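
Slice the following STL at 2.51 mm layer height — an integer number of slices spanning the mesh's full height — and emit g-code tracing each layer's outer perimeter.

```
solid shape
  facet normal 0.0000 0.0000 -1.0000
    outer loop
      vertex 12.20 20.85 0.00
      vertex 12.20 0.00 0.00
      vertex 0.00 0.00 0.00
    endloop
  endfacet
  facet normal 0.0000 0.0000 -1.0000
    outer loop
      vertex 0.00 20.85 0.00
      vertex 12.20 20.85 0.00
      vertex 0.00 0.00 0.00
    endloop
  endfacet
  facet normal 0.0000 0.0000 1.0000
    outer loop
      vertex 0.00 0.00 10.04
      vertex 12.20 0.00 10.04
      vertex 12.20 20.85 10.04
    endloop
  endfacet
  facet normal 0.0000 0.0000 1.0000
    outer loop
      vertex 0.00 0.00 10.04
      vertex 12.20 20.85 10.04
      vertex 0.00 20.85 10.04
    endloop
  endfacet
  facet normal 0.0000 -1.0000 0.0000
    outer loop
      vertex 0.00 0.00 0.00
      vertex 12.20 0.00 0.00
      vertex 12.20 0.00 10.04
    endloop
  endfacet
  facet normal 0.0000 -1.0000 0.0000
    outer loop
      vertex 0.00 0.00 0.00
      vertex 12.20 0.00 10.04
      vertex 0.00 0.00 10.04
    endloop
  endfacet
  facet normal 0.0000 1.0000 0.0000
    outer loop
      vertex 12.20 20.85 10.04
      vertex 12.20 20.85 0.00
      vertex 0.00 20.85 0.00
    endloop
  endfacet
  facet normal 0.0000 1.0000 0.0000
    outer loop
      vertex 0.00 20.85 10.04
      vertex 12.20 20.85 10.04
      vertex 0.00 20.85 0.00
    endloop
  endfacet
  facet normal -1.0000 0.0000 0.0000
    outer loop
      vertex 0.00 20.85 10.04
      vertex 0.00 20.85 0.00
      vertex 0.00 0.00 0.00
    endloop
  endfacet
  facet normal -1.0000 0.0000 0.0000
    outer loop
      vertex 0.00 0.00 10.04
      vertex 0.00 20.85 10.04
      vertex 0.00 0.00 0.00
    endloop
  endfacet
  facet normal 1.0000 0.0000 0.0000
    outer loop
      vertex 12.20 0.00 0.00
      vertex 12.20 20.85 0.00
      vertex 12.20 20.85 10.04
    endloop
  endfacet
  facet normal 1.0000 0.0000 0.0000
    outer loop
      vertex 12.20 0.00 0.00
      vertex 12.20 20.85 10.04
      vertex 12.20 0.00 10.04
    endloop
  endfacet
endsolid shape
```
; perimeter-only toolpath
G21 ; units = mm
G90 ; absolute positioning
G28 ; home
; layer 1
G0 Z2.51
G0 X0.00 Y0.00
G1 X12.20 Y0.00
G1 X12.20 Y20.85
G1 X0.00 Y20.85
G1 X0.00 Y0.00
; layer 2
G0 Z5.02
G0 X0.00 Y0.00
G1 X12.20 Y0.00
G1 X12.20 Y20.85
G1 X0.00 Y20.85
G1 X0.00 Y0.00
; layer 3
G0 Z7.53
G0 X0.00 Y0.00
G1 X12.20 Y0.00
G1 X12.20 Y20.85
G1 X0.00 Y20.85
G1 X0.00 Y0.00
; layer 4
G0 Z10.04
G0 X0.00 Y0.00
G1 X12.20 Y0.00
G1 X12.20 Y20.85
G1 X0.00 Y20.85
G1 X0.00 Y0.00
M2 ; end

The solid is a rectangular box, roughly 12.2 × 20.9 mm footprint and 10 mm tall. Slicing at Δz = 2.51 mm — 4 equal slices spanning the solid's height, so layer i sits at z = i·h/4 — gives 4 non-empty perimeters. Each is a 4-segment closed polygon; G0 lifts to the layer z and rapids to the start vertex, then G1 traces the edges.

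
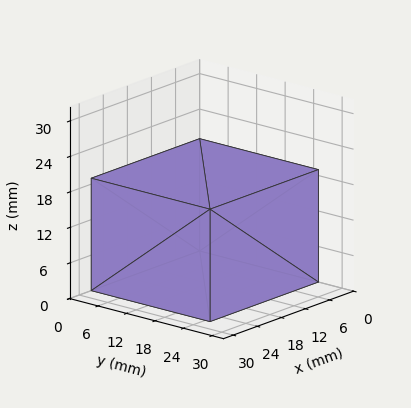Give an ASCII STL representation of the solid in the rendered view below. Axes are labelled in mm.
Reading the render: the shape is a rectangular box, roughly 27 × 25 mm footprint and 19 mm tall (dimensions read to the nearest mm from the axis ticks). For the STL, each face is triangulated and given an outward normal.

solid part
  facet normal 0.0000 0.0000 -1.0000
    outer loop
      vertex 27.000 25.000 0.000
      vertex 27.000 0.000 0.000
      vertex 0.000 0.000 0.000
    endloop
  endfacet
  facet normal 0.0000 0.0000 -1.0000
    outer loop
      vertex 0.000 25.000 0.000
      vertex 27.000 25.000 0.000
      vertex 0.000 0.000 0.000
    endloop
  endfacet
  facet normal 0.0000 0.0000 1.0000
    outer loop
      vertex 0.000 0.000 19.000
      vertex 27.000 0.000 19.000
      vertex 27.000 25.000 19.000
    endloop
  endfacet
  facet normal 0.0000 0.0000 1.0000
    outer loop
      vertex 0.000 0.000 19.000
      vertex 27.000 25.000 19.000
      vertex 0.000 25.000 19.000
    endloop
  endfacet
  facet normal 0.0000 -1.0000 0.0000
    outer loop
      vertex 0.000 0.000 0.000
      vertex 27.000 0.000 0.000
      vertex 27.000 0.000 19.000
    endloop
  endfacet
  facet normal 0.0000 -1.0000 0.0000
    outer loop
      vertex 0.000 0.000 0.000
      vertex 27.000 0.000 19.000
      vertex 0.000 0.000 19.000
    endloop
  endfacet
  facet normal 0.0000 1.0000 0.0000
    outer loop
      vertex 27.000 25.000 19.000
      vertex 27.000 25.000 0.000
      vertex 0.000 25.000 0.000
    endloop
  endfacet
  facet normal 0.0000 1.0000 0.0000
    outer loop
      vertex 0.000 25.000 19.000
      vertex 27.000 25.000 19.000
      vertex 0.000 25.000 0.000
    endloop
  endfacet
  facet normal -1.0000 0.0000 0.0000
    outer loop
      vertex 0.000 25.000 19.000
      vertex 0.000 25.000 0.000
      vertex 0.000 0.000 0.000
    endloop
  endfacet
  facet normal -1.0000 0.0000 0.0000
    outer loop
      vertex 0.000 0.000 19.000
      vertex 0.000 25.000 19.000
      vertex 0.000 0.000 0.000
    endloop
  endfacet
  facet normal 1.0000 0.0000 0.0000
    outer loop
      vertex 27.000 0.000 0.000
      vertex 27.000 25.000 0.000
      vertex 27.000 25.000 19.000
    endloop
  endfacet
  facet normal 1.0000 0.0000 0.0000
    outer loop
      vertex 27.000 0.000 0.000
      vertex 27.000 25.000 19.000
      vertex 27.000 0.000 19.000
    endloop
  endfacet
endsolid part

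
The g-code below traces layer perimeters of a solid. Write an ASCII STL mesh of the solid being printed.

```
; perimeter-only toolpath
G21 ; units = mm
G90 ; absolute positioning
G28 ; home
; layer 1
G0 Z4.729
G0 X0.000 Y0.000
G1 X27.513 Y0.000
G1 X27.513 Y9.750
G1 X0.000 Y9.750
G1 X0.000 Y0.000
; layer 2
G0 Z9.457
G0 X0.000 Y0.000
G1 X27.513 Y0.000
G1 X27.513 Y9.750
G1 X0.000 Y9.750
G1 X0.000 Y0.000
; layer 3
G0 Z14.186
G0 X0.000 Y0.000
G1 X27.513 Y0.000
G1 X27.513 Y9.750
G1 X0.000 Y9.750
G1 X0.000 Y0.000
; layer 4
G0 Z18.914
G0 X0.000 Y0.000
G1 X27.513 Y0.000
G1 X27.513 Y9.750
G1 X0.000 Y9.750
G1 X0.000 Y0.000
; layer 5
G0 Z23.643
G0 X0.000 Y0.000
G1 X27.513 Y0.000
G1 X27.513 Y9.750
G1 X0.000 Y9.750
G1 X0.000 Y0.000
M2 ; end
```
solid part
  facet normal 0.0000 0.0000 -1.0000
    outer loop
      vertex 27.513 9.750 0.000
      vertex 27.513 0.000 0.000
      vertex 0.000 0.000 0.000
    endloop
  endfacet
  facet normal 0.0000 0.0000 -1.0000
    outer loop
      vertex 0.000 9.750 0.000
      vertex 27.513 9.750 0.000
      vertex 0.000 0.000 0.000
    endloop
  endfacet
  facet normal 0.0000 0.0000 1.0000
    outer loop
      vertex 0.000 0.000 23.643
      vertex 27.513 0.000 23.643
      vertex 27.513 9.750 23.643
    endloop
  endfacet
  facet normal 0.0000 0.0000 1.0000
    outer loop
      vertex 0.000 0.000 23.643
      vertex 27.513 9.750 23.643
      vertex 0.000 9.750 23.643
    endloop
  endfacet
  facet normal 0.0000 -1.0000 0.0000
    outer loop
      vertex 0.000 0.000 0.000
      vertex 27.513 0.000 0.000
      vertex 27.513 0.000 23.643
    endloop
  endfacet
  facet normal 0.0000 -1.0000 0.0000
    outer loop
      vertex 0.000 0.000 0.000
      vertex 27.513 0.000 23.643
      vertex 0.000 0.000 23.643
    endloop
  endfacet
  facet normal 0.0000 1.0000 0.0000
    outer loop
      vertex 27.513 9.750 23.643
      vertex 27.513 9.750 0.000
      vertex 0.000 9.750 0.000
    endloop
  endfacet
  facet normal 0.0000 1.0000 0.0000
    outer loop
      vertex 0.000 9.750 23.643
      vertex 27.513 9.750 23.643
      vertex 0.000 9.750 0.000
    endloop
  endfacet
  facet normal -1.0000 0.0000 0.0000
    outer loop
      vertex 0.000 9.750 23.643
      vertex 0.000 9.750 0.000
      vertex 0.000 0.000 0.000
    endloop
  endfacet
  facet normal -1.0000 0.0000 0.0000
    outer loop
      vertex 0.000 0.000 23.643
      vertex 0.000 9.750 23.643
      vertex 0.000 0.000 0.000
    endloop
  endfacet
  facet normal 1.0000 0.0000 0.0000
    outer loop
      vertex 27.513 0.000 0.000
      vertex 27.513 9.750 0.000
      vertex 27.513 9.750 23.643
    endloop
  endfacet
  facet normal 1.0000 0.0000 0.0000
    outer loop
      vertex 27.513 0.000 0.000
      vertex 27.513 9.750 23.643
      vertex 27.513 0.000 23.643
    endloop
  endfacet
endsolid part

The G0 Z moves step by Δz≈4.729 mm. Every layer's G1 loop is the same polygon, so the solid is a straight extrusion of it from z=0 to z≈23.6. Closing with flat bottom and top caps and triangulating gives 12 facets — a rectangular box, roughly 27.5 × 9.75 mm footprint and 23.6 mm tall.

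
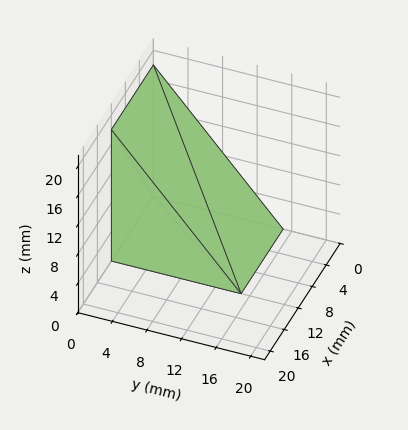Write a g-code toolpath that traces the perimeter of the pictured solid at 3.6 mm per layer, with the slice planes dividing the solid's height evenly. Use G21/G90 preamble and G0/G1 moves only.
Reading the render: the shape is a wedge (ramp): 12 × 15 mm base, rising to 18 mm along the y=0 edge and sloping linearly to z=0 at y=15 (dimensions read to the nearest mm from the axis ticks). For the g-code, the solid's height is divided into equal slices at the stated Δz and each level perimeter traced with G1 moves after a G0 lift.

; perimeter-only toolpath
G21 ; units = mm
G90 ; absolute positioning
G28 ; home
; layer 1
G0 Z3.6
G0 X0.0 Y0.0
G1 X12.0 Y0.0
G1 X12.0 Y12.0
G1 X0.0 Y12.0
G1 X0.0 Y0.0
; layer 2
G0 Z7.2
G0 X0.0 Y0.0
G1 X12.0 Y0.0
G1 X12.0 Y9.0
G1 X0.0 Y9.0
G1 X0.0 Y0.0
; layer 3
G0 Z10.8
G0 X0.0 Y0.0
G1 X12.0 Y0.0
G1 X12.0 Y6.0
G1 X0.0 Y6.0
G1 X0.0 Y0.0
; layer 4
G0 Z14.4
G0 X0.0 Y0.0
G1 X12.0 Y0.0
G1 X12.0 Y3.0
G1 X0.0 Y3.0
G1 X0.0 Y0.0
M2 ; end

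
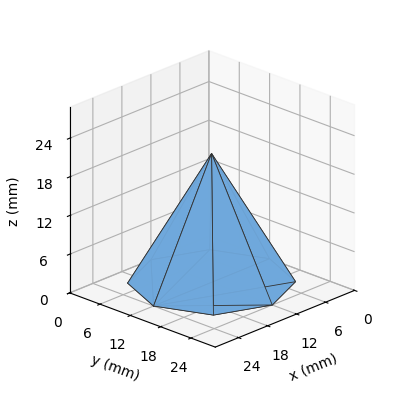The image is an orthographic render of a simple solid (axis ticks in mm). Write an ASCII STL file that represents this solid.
Reading the render: the shape is a regular 8-sided pyramid, base circumscribed radius ≈ 12 mm, apex at z ≈ 20 mm (dimensions read to the nearest mm from the axis ticks). For the STL, each face is triangulated and given an outward normal.

solid part
  facet normal 0.0000 0.0000 -1.0000
    outer loop
      vertex 12.00 24.00 0.00
      vertex 20.49 20.49 0.00
      vertex 24.00 12.00 0.00
    endloop
  endfacet
  facet normal 0.0000 0.0000 -1.0000
    outer loop
      vertex 3.51 20.49 0.00
      vertex 12.00 24.00 0.00
      vertex 24.00 12.00 0.00
    endloop
  endfacet
  facet normal 0.0000 0.0000 -1.0000
    outer loop
      vertex 0.00 12.00 0.00
      vertex 3.51 20.49 0.00
      vertex 24.00 12.00 0.00
    endloop
  endfacet
  facet normal 0.0000 0.0000 -1.0000
    outer loop
      vertex 3.51 3.51 0.00
      vertex 0.00 12.00 0.00
      vertex 24.00 12.00 0.00
    endloop
  endfacet
  facet normal 0.0000 0.0000 -1.0000
    outer loop
      vertex 12.00 0.00 0.00
      vertex 3.51 3.51 0.00
      vertex 24.00 12.00 0.00
    endloop
  endfacet
  facet normal 0.0000 0.0000 -1.0000
    outer loop
      vertex 20.49 3.51 0.00
      vertex 12.00 0.00 0.00
      vertex 24.00 12.00 0.00
    endloop
  endfacet
  facet normal 0.8082 0.3341 0.4849
    outer loop
      vertex 24.00 12.00 0.00
      vertex 20.49 20.49 0.00
      vertex 12.00 12.00 20.00
    endloop
  endfacet
  facet normal 0.3341 0.8082 0.4849
    outer loop
      vertex 20.49 20.49 0.00
      vertex 12.00 24.00 0.00
      vertex 12.00 12.00 20.00
    endloop
  endfacet
  facet normal -0.3341 0.8082 0.4849
    outer loop
      vertex 12.00 24.00 0.00
      vertex 3.51 20.49 0.00
      vertex 12.00 12.00 20.00
    endloop
  endfacet
  facet normal -0.8082 0.3341 0.4849
    outer loop
      vertex 3.51 20.49 0.00
      vertex 0.00 12.00 0.00
      vertex 12.00 12.00 20.00
    endloop
  endfacet
  facet normal -0.8082 -0.3341 0.4849
    outer loop
      vertex 0.00 12.00 0.00
      vertex 3.51 3.51 0.00
      vertex 12.00 12.00 20.00
    endloop
  endfacet
  facet normal -0.3341 -0.8082 0.4849
    outer loop
      vertex 3.51 3.51 0.00
      vertex 12.00 0.00 0.00
      vertex 12.00 12.00 20.00
    endloop
  endfacet
  facet normal 0.3341 -0.8082 0.4849
    outer loop
      vertex 12.00 0.00 0.00
      vertex 20.49 3.51 0.00
      vertex 12.00 12.00 20.00
    endloop
  endfacet
  facet normal 0.8082 -0.3341 0.4849
    outer loop
      vertex 20.49 3.51 0.00
      vertex 24.00 12.00 0.00
      vertex 12.00 12.00 20.00
    endloop
  endfacet
endsolid part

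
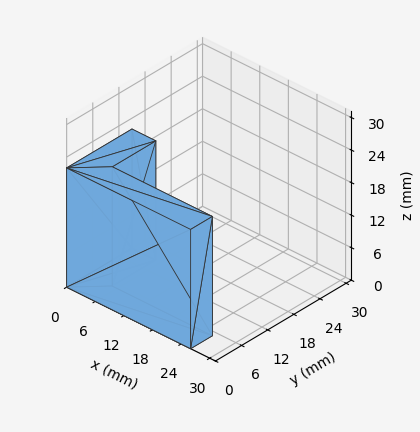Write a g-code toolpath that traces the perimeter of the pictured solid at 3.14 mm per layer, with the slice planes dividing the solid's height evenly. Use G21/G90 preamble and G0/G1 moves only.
Reading the render: the shape is an L-shaped prism: outer 26 × 15 mm, arm thicknesses ≈ 5 mm (horizontal) and 5 mm (vertical), extruded 22 mm in z (dimensions read to the nearest mm from the axis ticks). For the g-code, the solid's height is divided into equal slices at the stated Δz and each level perimeter traced with G1 moves after a G0 lift.

; perimeter-only toolpath
G21 ; units = mm
G90 ; absolute positioning
G28 ; home
; layer 1
G0 Z3.14
G0 X0.00 Y0.00
G1 X26.00 Y0.00
G1 X26.00 Y5.00
G1 X5.00 Y5.00
G1 X5.00 Y15.00
G1 X0.00 Y15.00
G1 X0.00 Y0.00
; layer 2
G0 Z6.29
G0 X0.00 Y0.00
G1 X26.00 Y0.00
G1 X26.00 Y5.00
G1 X5.00 Y5.00
G1 X5.00 Y15.00
G1 X0.00 Y15.00
G1 X0.00 Y0.00
; layer 3
G0 Z9.43
G0 X0.00 Y0.00
G1 X26.00 Y0.00
G1 X26.00 Y5.00
G1 X5.00 Y5.00
G1 X5.00 Y15.00
G1 X0.00 Y15.00
G1 X0.00 Y0.00
; layer 4
G0 Z12.57
G0 X0.00 Y0.00
G1 X26.00 Y0.00
G1 X26.00 Y5.00
G1 X5.00 Y5.00
G1 X5.00 Y15.00
G1 X0.00 Y15.00
G1 X0.00 Y0.00
; layer 5
G0 Z15.71
G0 X0.00 Y0.00
G1 X26.00 Y0.00
G1 X26.00 Y5.00
G1 X5.00 Y5.00
G1 X5.00 Y15.00
G1 X0.00 Y15.00
G1 X0.00 Y0.00
; layer 6
G0 Z18.86
G0 X0.00 Y0.00
G1 X26.00 Y0.00
G1 X26.00 Y5.00
G1 X5.00 Y5.00
G1 X5.00 Y15.00
G1 X0.00 Y15.00
G1 X0.00 Y0.00
; layer 7
G0 Z22.00
G0 X0.00 Y0.00
G1 X26.00 Y0.00
G1 X26.00 Y5.00
G1 X5.00 Y5.00
G1 X5.00 Y15.00
G1 X0.00 Y15.00
G1 X0.00 Y0.00
M2 ; end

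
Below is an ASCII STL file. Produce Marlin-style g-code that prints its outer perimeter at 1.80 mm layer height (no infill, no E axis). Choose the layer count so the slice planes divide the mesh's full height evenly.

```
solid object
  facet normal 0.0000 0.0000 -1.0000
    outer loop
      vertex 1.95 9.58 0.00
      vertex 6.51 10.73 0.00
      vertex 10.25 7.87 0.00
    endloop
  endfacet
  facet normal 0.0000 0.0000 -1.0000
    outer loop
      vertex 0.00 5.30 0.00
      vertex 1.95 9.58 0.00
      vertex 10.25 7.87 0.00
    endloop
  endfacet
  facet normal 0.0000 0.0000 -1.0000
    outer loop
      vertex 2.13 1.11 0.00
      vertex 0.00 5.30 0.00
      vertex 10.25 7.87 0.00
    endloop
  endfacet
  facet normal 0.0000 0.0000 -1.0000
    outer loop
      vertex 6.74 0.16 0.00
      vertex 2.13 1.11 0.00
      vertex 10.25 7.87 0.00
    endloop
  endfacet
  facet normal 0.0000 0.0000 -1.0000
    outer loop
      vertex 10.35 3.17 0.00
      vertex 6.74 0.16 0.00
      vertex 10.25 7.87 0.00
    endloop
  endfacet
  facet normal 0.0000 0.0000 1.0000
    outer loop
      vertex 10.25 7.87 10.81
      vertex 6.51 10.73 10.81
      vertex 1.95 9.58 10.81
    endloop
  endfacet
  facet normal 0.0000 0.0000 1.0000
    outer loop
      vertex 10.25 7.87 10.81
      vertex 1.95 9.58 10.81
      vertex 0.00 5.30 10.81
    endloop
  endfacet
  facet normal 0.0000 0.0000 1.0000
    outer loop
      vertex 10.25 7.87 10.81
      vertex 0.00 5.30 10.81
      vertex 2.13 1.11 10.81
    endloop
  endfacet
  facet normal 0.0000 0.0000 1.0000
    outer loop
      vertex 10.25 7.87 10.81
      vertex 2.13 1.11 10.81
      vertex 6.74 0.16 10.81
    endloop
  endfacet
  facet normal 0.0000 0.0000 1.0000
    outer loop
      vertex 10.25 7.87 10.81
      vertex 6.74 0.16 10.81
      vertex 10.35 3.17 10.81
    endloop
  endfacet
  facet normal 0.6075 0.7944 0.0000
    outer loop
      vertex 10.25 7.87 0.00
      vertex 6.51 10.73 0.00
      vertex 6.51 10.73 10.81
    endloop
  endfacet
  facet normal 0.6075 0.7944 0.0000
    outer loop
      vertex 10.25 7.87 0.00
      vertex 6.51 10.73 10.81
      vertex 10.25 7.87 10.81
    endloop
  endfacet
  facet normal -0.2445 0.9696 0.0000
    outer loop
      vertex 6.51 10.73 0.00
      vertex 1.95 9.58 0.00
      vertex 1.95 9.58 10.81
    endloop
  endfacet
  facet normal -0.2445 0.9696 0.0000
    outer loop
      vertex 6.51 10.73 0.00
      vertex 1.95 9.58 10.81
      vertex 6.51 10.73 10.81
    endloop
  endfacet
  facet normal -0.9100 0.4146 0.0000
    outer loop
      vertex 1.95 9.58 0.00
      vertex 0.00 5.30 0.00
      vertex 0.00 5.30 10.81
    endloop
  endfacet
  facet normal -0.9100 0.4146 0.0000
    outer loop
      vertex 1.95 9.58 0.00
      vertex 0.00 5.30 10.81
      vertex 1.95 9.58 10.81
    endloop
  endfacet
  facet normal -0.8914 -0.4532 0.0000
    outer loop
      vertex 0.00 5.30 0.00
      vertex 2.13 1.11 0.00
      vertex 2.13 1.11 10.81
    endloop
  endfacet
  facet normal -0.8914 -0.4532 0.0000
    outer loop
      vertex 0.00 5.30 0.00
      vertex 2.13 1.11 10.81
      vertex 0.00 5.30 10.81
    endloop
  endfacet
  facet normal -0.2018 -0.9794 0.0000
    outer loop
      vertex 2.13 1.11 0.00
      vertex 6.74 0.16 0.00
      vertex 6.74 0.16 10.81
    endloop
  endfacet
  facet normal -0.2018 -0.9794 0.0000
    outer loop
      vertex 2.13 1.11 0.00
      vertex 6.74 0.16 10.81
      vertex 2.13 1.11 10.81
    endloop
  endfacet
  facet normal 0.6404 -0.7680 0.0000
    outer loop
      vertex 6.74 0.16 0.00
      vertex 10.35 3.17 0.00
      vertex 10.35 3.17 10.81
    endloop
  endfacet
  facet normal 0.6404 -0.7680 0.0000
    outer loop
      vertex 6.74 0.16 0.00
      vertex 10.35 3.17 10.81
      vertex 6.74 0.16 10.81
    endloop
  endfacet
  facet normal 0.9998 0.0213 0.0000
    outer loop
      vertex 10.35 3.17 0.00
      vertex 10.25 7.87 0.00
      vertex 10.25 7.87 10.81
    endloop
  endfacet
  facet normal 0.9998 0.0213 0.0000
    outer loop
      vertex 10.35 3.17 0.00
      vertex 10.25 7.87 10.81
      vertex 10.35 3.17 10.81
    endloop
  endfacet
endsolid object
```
; perimeter-only toolpath
G21 ; units = mm
G90 ; absolute positioning
G28 ; home
; layer 1
G0 Z1.80
G0 X10.25 Y7.87
G1 X6.51 Y10.73
G1 X1.95 Y9.58
G1 X0.00 Y5.30
G1 X2.13 Y1.11
G1 X6.74 Y0.16
G1 X10.35 Y3.17
G1 X10.25 Y7.87
; layer 2
G0 Z3.60
G0 X10.25 Y7.87
G1 X6.51 Y10.73
G1 X1.95 Y9.58
G1 X0.00 Y5.30
G1 X2.13 Y1.11
G1 X6.74 Y0.16
G1 X10.35 Y3.17
G1 X10.25 Y7.87
; layer 3
G0 Z5.41
G0 X10.25 Y7.87
G1 X6.51 Y10.73
G1 X1.95 Y9.58
G1 X0.00 Y5.30
G1 X2.13 Y1.11
G1 X6.74 Y0.16
G1 X10.35 Y3.17
G1 X10.25 Y7.87
; layer 4
G0 Z7.21
G0 X10.25 Y7.87
G1 X6.51 Y10.73
G1 X1.95 Y9.58
G1 X0.00 Y5.30
G1 X2.13 Y1.11
G1 X6.74 Y0.16
G1 X10.35 Y3.17
G1 X10.25 Y7.87
; layer 5
G0 Z9.01
G0 X10.25 Y7.87
G1 X6.51 Y10.73
G1 X1.95 Y9.58
G1 X0.00 Y5.30
G1 X2.13 Y1.11
G1 X6.74 Y0.16
G1 X10.35 Y3.17
G1 X10.25 Y7.87
; layer 6
G0 Z10.81
G0 X10.25 Y7.87
G1 X6.51 Y10.73
G1 X1.95 Y9.58
G1 X0.00 Y5.30
G1 X2.13 Y1.11
G1 X6.74 Y0.16
G1 X10.35 Y3.17
G1 X10.25 Y7.87
M2 ; end

The solid is a regular 7-sided prism (a cylinder approximated with 7 flat sides), circumscribed radius ≈ 5.42 mm, height ≈ 10.8 mm. Slicing at Δz = 1.80 mm — 6 equal slices spanning the solid's height, so layer i sits at z = i·h/6 — gives 6 non-empty perimeters. Each is a 7-segment closed polygon; G0 lifts to the layer z and rapids to the start vertex, then G1 traces the edges.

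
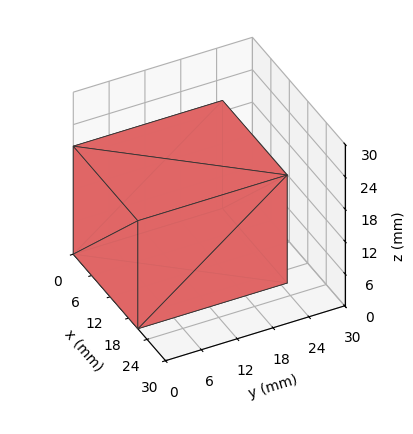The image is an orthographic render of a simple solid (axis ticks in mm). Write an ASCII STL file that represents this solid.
Reading the render: the shape is a rectangular box, roughly 21 × 25 mm footprint and 20 mm tall (dimensions read to the nearest mm from the axis ticks). For the STL, each face is triangulated and given an outward normal.

solid part
  facet normal 0.0000 0.0000 -1.0000
    outer loop
      vertex 21.0 25.0 0.0
      vertex 21.0 0.0 0.0
      vertex 0.0 0.0 0.0
    endloop
  endfacet
  facet normal 0.0000 0.0000 -1.0000
    outer loop
      vertex 0.0 25.0 0.0
      vertex 21.0 25.0 0.0
      vertex 0.0 0.0 0.0
    endloop
  endfacet
  facet normal 0.0000 0.0000 1.0000
    outer loop
      vertex 0.0 0.0 20.0
      vertex 21.0 0.0 20.0
      vertex 21.0 25.0 20.0
    endloop
  endfacet
  facet normal 0.0000 0.0000 1.0000
    outer loop
      vertex 0.0 0.0 20.0
      vertex 21.0 25.0 20.0
      vertex 0.0 25.0 20.0
    endloop
  endfacet
  facet normal 0.0000 -1.0000 0.0000
    outer loop
      vertex 0.0 0.0 0.0
      vertex 21.0 0.0 0.0
      vertex 21.0 0.0 20.0
    endloop
  endfacet
  facet normal 0.0000 -1.0000 0.0000
    outer loop
      vertex 0.0 0.0 0.0
      vertex 21.0 0.0 20.0
      vertex 0.0 0.0 20.0
    endloop
  endfacet
  facet normal 0.0000 1.0000 0.0000
    outer loop
      vertex 21.0 25.0 20.0
      vertex 21.0 25.0 0.0
      vertex 0.0 25.0 0.0
    endloop
  endfacet
  facet normal 0.0000 1.0000 0.0000
    outer loop
      vertex 0.0 25.0 20.0
      vertex 21.0 25.0 20.0
      vertex 0.0 25.0 0.0
    endloop
  endfacet
  facet normal -1.0000 0.0000 0.0000
    outer loop
      vertex 0.0 25.0 20.0
      vertex 0.0 25.0 0.0
      vertex 0.0 0.0 0.0
    endloop
  endfacet
  facet normal -1.0000 0.0000 0.0000
    outer loop
      vertex 0.0 0.0 20.0
      vertex 0.0 25.0 20.0
      vertex 0.0 0.0 0.0
    endloop
  endfacet
  facet normal 1.0000 0.0000 0.0000
    outer loop
      vertex 21.0 0.0 0.0
      vertex 21.0 25.0 0.0
      vertex 21.0 25.0 20.0
    endloop
  endfacet
  facet normal 1.0000 0.0000 0.0000
    outer loop
      vertex 21.0 0.0 0.0
      vertex 21.0 25.0 20.0
      vertex 21.0 0.0 20.0
    endloop
  endfacet
endsolid part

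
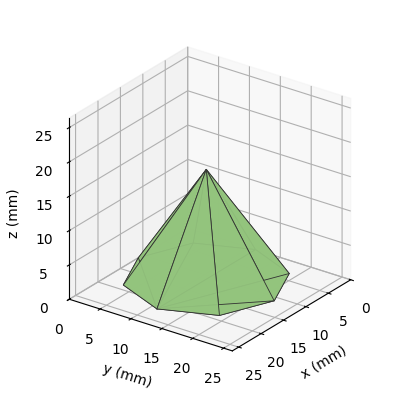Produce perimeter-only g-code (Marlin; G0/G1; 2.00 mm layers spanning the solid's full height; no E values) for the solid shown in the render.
Reading the render: the shape is a regular 8-sided pyramid, base circumscribed radius ≈ 11 mm, apex at z ≈ 16 mm (dimensions read to the nearest mm from the axis ticks). For the g-code, the solid's height is divided into equal slices at the stated Δz and each level perimeter traced with G1 moves after a G0 lift.

; perimeter-only toolpath
G21 ; units = mm
G90 ; absolute positioning
G28 ; home
; layer 1
G0 Z2.00
G0 X20.62 Y11.00
G1 X17.81 Y17.81
G1 X11.00 Y20.62
G1 X4.19 Y17.81
G1 X1.38 Y11.00
G1 X4.19 Y4.19
G1 X11.00 Y1.38
G1 X17.81 Y4.19
G1 X20.62 Y11.00
; layer 2
G0 Z4.00
G0 X19.25 Y11.00
G1 X16.84 Y16.84
G1 X11.00 Y19.25
G1 X5.17 Y16.84
G1 X2.75 Y11.00
G1 X5.17 Y5.17
G1 X11.00 Y2.75
G1 X16.84 Y5.17
G1 X19.25 Y11.00
; layer 3
G0 Z6.00
G0 X17.88 Y11.00
G1 X15.86 Y15.86
G1 X11.00 Y17.88
G1 X6.14 Y15.86
G1 X4.12 Y11.00
G1 X6.14 Y6.14
G1 X11.00 Y4.12
G1 X15.86 Y6.14
G1 X17.88 Y11.00
; layer 4
G0 Z8.00
G0 X16.50 Y11.00
G1 X14.89 Y14.89
G1 X11.00 Y16.50
G1 X7.11 Y14.89
G1 X5.50 Y11.00
G1 X7.11 Y7.11
G1 X11.00 Y5.50
G1 X14.89 Y7.11
G1 X16.50 Y11.00
; layer 5
G0 Z10.00
G0 X15.12 Y11.00
G1 X13.92 Y13.92
G1 X11.00 Y15.12
G1 X8.08 Y13.92
G1 X6.88 Y11.00
G1 X8.08 Y8.08
G1 X11.00 Y6.88
G1 X13.92 Y8.08
G1 X15.12 Y11.00
; layer 6
G0 Z12.00
G0 X13.75 Y11.00
G1 X12.95 Y12.95
G1 X11.00 Y13.75
G1 X9.05 Y12.95
G1 X8.25 Y11.00
G1 X9.05 Y9.05
G1 X11.00 Y8.25
G1 X12.95 Y9.05
G1 X13.75 Y11.00
; layer 7
G0 Z14.00
G0 X12.38 Y11.00
G1 X11.97 Y11.97
G1 X11.00 Y12.38
G1 X10.03 Y11.97
G1 X9.62 Y11.00
G1 X10.03 Y10.03
G1 X11.00 Y9.62
G1 X11.97 Y10.03
G1 X12.38 Y11.00
M2 ; end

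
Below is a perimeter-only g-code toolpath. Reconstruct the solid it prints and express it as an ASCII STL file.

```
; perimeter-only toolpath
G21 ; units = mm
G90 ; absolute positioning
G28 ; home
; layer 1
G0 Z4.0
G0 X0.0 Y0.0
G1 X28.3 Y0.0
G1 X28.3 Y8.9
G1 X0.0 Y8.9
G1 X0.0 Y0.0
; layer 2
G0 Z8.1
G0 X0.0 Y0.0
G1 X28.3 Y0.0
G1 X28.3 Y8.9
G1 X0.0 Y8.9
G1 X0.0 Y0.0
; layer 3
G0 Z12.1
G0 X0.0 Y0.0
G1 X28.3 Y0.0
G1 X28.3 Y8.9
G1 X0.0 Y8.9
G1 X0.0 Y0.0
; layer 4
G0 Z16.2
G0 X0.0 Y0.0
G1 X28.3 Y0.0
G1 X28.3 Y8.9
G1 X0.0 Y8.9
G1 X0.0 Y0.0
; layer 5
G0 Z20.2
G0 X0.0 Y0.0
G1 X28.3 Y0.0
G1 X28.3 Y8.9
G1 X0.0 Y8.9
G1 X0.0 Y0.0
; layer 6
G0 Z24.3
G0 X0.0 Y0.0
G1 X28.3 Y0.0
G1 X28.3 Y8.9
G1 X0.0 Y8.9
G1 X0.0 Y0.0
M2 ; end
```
solid part
  facet normal 0.0000 0.0000 -1.0000
    outer loop
      vertex 28.3 8.9 0.0
      vertex 28.3 0.0 0.0
      vertex 0.0 0.0 0.0
    endloop
  endfacet
  facet normal 0.0000 0.0000 -1.0000
    outer loop
      vertex 0.0 8.9 0.0
      vertex 28.3 8.9 0.0
      vertex 0.0 0.0 0.0
    endloop
  endfacet
  facet normal 0.0000 0.0000 1.0000
    outer loop
      vertex 0.0 0.0 24.3
      vertex 28.3 0.0 24.3
      vertex 28.3 8.9 24.3
    endloop
  endfacet
  facet normal 0.0000 0.0000 1.0000
    outer loop
      vertex 0.0 0.0 24.3
      vertex 28.3 8.9 24.3
      vertex 0.0 8.9 24.3
    endloop
  endfacet
  facet normal 0.0000 -1.0000 0.0000
    outer loop
      vertex 0.0 0.0 0.0
      vertex 28.3 0.0 0.0
      vertex 28.3 0.0 24.3
    endloop
  endfacet
  facet normal 0.0000 -1.0000 0.0000
    outer loop
      vertex 0.0 0.0 0.0
      vertex 28.3 0.0 24.3
      vertex 0.0 0.0 24.3
    endloop
  endfacet
  facet normal 0.0000 1.0000 0.0000
    outer loop
      vertex 28.3 8.9 24.3
      vertex 28.3 8.9 0.0
      vertex 0.0 8.9 0.0
    endloop
  endfacet
  facet normal 0.0000 1.0000 0.0000
    outer loop
      vertex 0.0 8.9 24.3
      vertex 28.3 8.9 24.3
      vertex 0.0 8.9 0.0
    endloop
  endfacet
  facet normal -1.0000 0.0000 0.0000
    outer loop
      vertex 0.0 8.9 24.3
      vertex 0.0 8.9 0.0
      vertex 0.0 0.0 0.0
    endloop
  endfacet
  facet normal -1.0000 0.0000 0.0000
    outer loop
      vertex 0.0 0.0 24.3
      vertex 0.0 8.9 24.3
      vertex 0.0 0.0 0.0
    endloop
  endfacet
  facet normal 1.0000 0.0000 0.0000
    outer loop
      vertex 28.3 0.0 0.0
      vertex 28.3 8.9 0.0
      vertex 28.3 8.9 24.3
    endloop
  endfacet
  facet normal 1.0000 0.0000 0.0000
    outer loop
      vertex 28.3 0.0 0.0
      vertex 28.3 8.9 24.3
      vertex 28.3 0.0 24.3
    endloop
  endfacet
endsolid part

The G0 Z moves step by Δz≈4.0 mm. Every layer's G1 loop is the same polygon, so the solid is a straight extrusion of it from z=0 to z≈24.3. Closing with flat bottom and top caps and triangulating gives 12 facets — a rectangular box, roughly 28.3 × 8.9 mm footprint and 24.3 mm tall.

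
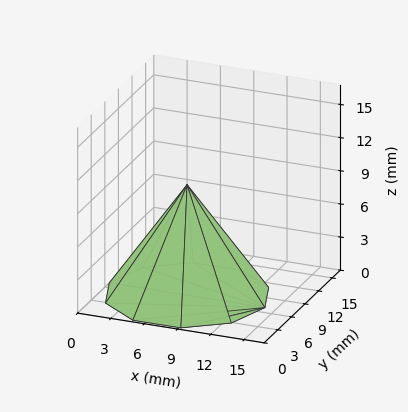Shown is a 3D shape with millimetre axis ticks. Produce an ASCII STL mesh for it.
Reading the render: the shape is a regular 10-sided pyramid, base circumscribed radius ≈ 7 mm, apex at z ≈ 10 mm (dimensions read to the nearest mm from the axis ticks). For the STL, each face is triangulated and given an outward normal.

solid part
  facet normal 0.0000 0.0000 -1.0000
    outer loop
      vertex 9.163 13.657 0.000
      vertex 12.663 11.114 0.000
      vertex 14.000 7.000 0.000
    endloop
  endfacet
  facet normal 0.0000 0.0000 -1.0000
    outer loop
      vertex 4.837 13.657 0.000
      vertex 9.163 13.657 0.000
      vertex 14.000 7.000 0.000
    endloop
  endfacet
  facet normal 0.0000 0.0000 -1.0000
    outer loop
      vertex 1.337 11.114 0.000
      vertex 4.837 13.657 0.000
      vertex 14.000 7.000 0.000
    endloop
  endfacet
  facet normal 0.0000 0.0000 -1.0000
    outer loop
      vertex 0.000 7.000 0.000
      vertex 1.337 11.114 0.000
      vertex 14.000 7.000 0.000
    endloop
  endfacet
  facet normal 0.0000 0.0000 -1.0000
    outer loop
      vertex 1.337 2.886 0.000
      vertex 0.000 7.000 0.000
      vertex 14.000 7.000 0.000
    endloop
  endfacet
  facet normal 0.0000 0.0000 -1.0000
    outer loop
      vertex 4.837 0.343 0.000
      vertex 1.337 2.886 0.000
      vertex 14.000 7.000 0.000
    endloop
  endfacet
  facet normal 0.0000 0.0000 -1.0000
    outer loop
      vertex 9.163 0.343 0.000
      vertex 4.837 0.343 0.000
      vertex 14.000 7.000 0.000
    endloop
  endfacet
  facet normal 0.0000 0.0000 -1.0000
    outer loop
      vertex 12.663 2.886 0.000
      vertex 9.163 0.343 0.000
      vertex 14.000 7.000 0.000
    endloop
  endfacet
  facet normal 0.7917 0.2573 0.5542
    outer loop
      vertex 14.000 7.000 0.000
      vertex 12.663 11.114 0.000
      vertex 7.000 7.000 10.000
    endloop
  endfacet
  facet normal 0.4893 0.6734 0.5541
    outer loop
      vertex 12.663 11.114 0.000
      vertex 9.163 13.657 0.000
      vertex 7.000 7.000 10.000
    endloop
  endfacet
  facet normal 0.0000 0.8324 0.5541
    outer loop
      vertex 9.163 13.657 0.000
      vertex 4.837 13.657 0.000
      vertex 7.000 7.000 10.000
    endloop
  endfacet
  facet normal -0.4893 0.6734 0.5541
    outer loop
      vertex 4.837 13.657 0.000
      vertex 1.337 11.114 0.000
      vertex 7.000 7.000 10.000
    endloop
  endfacet
  facet normal -0.7917 0.2573 0.5542
    outer loop
      vertex 1.337 11.114 0.000
      vertex 0.000 7.000 0.000
      vertex 7.000 7.000 10.000
    endloop
  endfacet
  facet normal -0.7917 -0.2573 0.5542
    outer loop
      vertex 0.000 7.000 0.000
      vertex 1.337 2.886 0.000
      vertex 7.000 7.000 10.000
    endloop
  endfacet
  facet normal -0.4893 -0.6734 0.5541
    outer loop
      vertex 1.337 2.886 0.000
      vertex 4.837 0.343 0.000
      vertex 7.000 7.000 10.000
    endloop
  endfacet
  facet normal 0.0000 -0.8324 0.5541
    outer loop
      vertex 4.837 0.343 0.000
      vertex 9.163 0.343 0.000
      vertex 7.000 7.000 10.000
    endloop
  endfacet
  facet normal 0.4893 -0.6734 0.5541
    outer loop
      vertex 9.163 0.343 0.000
      vertex 12.663 2.886 0.000
      vertex 7.000 7.000 10.000
    endloop
  endfacet
  facet normal 0.7917 -0.2573 0.5542
    outer loop
      vertex 12.663 2.886 0.000
      vertex 14.000 7.000 0.000
      vertex 7.000 7.000 10.000
    endloop
  endfacet
endsolid part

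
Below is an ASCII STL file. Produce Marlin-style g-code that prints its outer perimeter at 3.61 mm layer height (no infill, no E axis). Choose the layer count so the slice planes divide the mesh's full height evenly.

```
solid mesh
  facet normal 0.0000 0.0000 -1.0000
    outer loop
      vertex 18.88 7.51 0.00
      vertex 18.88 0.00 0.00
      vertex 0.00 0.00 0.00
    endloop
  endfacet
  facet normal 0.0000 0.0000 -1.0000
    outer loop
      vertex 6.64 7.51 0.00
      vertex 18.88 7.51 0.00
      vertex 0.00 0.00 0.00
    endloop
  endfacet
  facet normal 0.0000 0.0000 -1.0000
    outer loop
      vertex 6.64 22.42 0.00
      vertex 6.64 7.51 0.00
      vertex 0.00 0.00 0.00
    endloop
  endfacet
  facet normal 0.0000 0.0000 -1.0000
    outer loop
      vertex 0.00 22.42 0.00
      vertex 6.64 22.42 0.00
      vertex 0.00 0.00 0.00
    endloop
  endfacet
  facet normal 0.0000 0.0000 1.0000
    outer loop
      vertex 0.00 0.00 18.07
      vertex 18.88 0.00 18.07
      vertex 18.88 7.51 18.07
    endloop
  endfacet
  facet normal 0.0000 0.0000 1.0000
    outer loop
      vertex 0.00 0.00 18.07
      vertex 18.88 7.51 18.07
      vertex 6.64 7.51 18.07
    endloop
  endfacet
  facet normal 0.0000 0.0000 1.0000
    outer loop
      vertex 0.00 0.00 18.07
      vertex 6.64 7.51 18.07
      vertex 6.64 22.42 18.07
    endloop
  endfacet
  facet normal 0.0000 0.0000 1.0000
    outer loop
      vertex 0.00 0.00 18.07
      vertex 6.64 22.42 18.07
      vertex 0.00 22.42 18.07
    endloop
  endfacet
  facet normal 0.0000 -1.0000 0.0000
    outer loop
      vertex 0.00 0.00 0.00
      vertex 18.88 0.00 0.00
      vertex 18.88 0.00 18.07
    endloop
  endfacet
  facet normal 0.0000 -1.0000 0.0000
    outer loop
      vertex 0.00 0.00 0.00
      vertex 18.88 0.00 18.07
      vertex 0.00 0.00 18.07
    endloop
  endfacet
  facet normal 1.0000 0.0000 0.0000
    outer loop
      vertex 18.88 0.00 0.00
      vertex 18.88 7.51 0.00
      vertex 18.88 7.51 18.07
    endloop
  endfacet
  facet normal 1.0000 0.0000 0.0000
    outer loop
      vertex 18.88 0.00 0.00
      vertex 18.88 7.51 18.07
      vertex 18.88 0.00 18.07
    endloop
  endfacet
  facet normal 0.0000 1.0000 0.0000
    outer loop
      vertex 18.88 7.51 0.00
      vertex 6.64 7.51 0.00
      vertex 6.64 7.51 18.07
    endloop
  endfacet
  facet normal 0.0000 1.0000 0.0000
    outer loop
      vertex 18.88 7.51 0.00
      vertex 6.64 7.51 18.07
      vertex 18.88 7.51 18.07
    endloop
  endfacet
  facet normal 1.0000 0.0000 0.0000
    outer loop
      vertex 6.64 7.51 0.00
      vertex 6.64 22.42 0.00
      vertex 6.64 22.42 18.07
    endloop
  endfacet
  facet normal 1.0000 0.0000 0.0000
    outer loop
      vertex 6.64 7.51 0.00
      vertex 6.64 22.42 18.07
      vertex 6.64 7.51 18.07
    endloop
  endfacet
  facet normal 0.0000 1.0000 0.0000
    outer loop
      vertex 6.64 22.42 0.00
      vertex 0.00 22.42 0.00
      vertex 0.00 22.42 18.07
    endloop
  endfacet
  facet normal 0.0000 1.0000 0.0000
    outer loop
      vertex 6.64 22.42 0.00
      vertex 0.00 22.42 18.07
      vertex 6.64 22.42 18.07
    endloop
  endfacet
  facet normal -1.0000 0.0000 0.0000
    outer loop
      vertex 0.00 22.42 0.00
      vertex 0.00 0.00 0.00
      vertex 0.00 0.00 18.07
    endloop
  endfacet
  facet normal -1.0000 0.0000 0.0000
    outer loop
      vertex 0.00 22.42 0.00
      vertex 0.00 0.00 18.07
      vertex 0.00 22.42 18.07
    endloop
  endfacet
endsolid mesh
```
; perimeter-only toolpath
G21 ; units = mm
G90 ; absolute positioning
G28 ; home
; layer 1
G0 Z3.61
G0 X0.00 Y0.00
G1 X18.88 Y0.00
G1 X18.88 Y7.51
G1 X6.64 Y7.51
G1 X6.64 Y22.42
G1 X0.00 Y22.42
G1 X0.00 Y0.00
; layer 2
G0 Z7.23
G0 X0.00 Y0.00
G1 X18.88 Y0.00
G1 X18.88 Y7.51
G1 X6.64 Y7.51
G1 X6.64 Y22.42
G1 X0.00 Y22.42
G1 X0.00 Y0.00
; layer 3
G0 Z10.84
G0 X0.00 Y0.00
G1 X18.88 Y0.00
G1 X18.88 Y7.51
G1 X6.64 Y7.51
G1 X6.64 Y22.42
G1 X0.00 Y22.42
G1 X0.00 Y0.00
; layer 4
G0 Z14.46
G0 X0.00 Y0.00
G1 X18.88 Y0.00
G1 X18.88 Y7.51
G1 X6.64 Y7.51
G1 X6.64 Y22.42
G1 X0.00 Y22.42
G1 X0.00 Y0.00
; layer 5
G0 Z18.07
G0 X0.00 Y0.00
G1 X18.88 Y0.00
G1 X18.88 Y7.51
G1 X6.64 Y7.51
G1 X6.64 Y22.42
G1 X0.00 Y22.42
G1 X0.00 Y0.00
M2 ; end

The solid is an L-shaped prism: outer 18.9 × 22.4 mm, arm thicknesses ≈ 7.51 mm (horizontal) and 6.64 mm (vertical), extruded 18.1 mm in z. Slicing at Δz = 3.61 mm — 5 equal slices spanning the solid's height, so layer i sits at z = i·h/5 — gives 5 non-empty perimeters. Each is a 6-segment closed polygon; G0 lifts to the layer z and rapids to the start vertex, then G1 traces the edges.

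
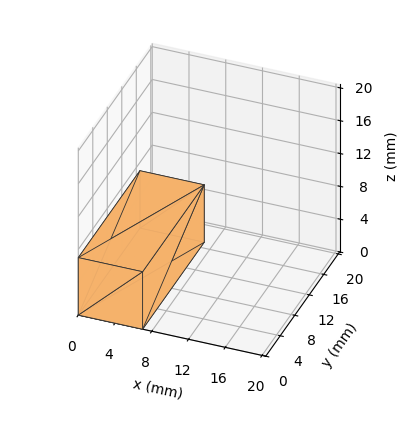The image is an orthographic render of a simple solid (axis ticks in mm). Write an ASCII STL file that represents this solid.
Reading the render: the shape is a rectangular box, roughly 7 × 17 mm footprint and 7 mm tall (dimensions read to the nearest mm from the axis ticks). For the STL, each face is triangulated and given an outward normal.

solid part
  facet normal 0.0000 0.0000 -1.0000
    outer loop
      vertex 7.000 17.000 0.000
      vertex 7.000 0.000 0.000
      vertex 0.000 0.000 0.000
    endloop
  endfacet
  facet normal 0.0000 0.0000 -1.0000
    outer loop
      vertex 0.000 17.000 0.000
      vertex 7.000 17.000 0.000
      vertex 0.000 0.000 0.000
    endloop
  endfacet
  facet normal 0.0000 0.0000 1.0000
    outer loop
      vertex 0.000 0.000 7.000
      vertex 7.000 0.000 7.000
      vertex 7.000 17.000 7.000
    endloop
  endfacet
  facet normal 0.0000 0.0000 1.0000
    outer loop
      vertex 0.000 0.000 7.000
      vertex 7.000 17.000 7.000
      vertex 0.000 17.000 7.000
    endloop
  endfacet
  facet normal 0.0000 -1.0000 0.0000
    outer loop
      vertex 0.000 0.000 0.000
      vertex 7.000 0.000 0.000
      vertex 7.000 0.000 7.000
    endloop
  endfacet
  facet normal 0.0000 -1.0000 0.0000
    outer loop
      vertex 0.000 0.000 0.000
      vertex 7.000 0.000 7.000
      vertex 0.000 0.000 7.000
    endloop
  endfacet
  facet normal 0.0000 1.0000 0.0000
    outer loop
      vertex 7.000 17.000 7.000
      vertex 7.000 17.000 0.000
      vertex 0.000 17.000 0.000
    endloop
  endfacet
  facet normal 0.0000 1.0000 0.0000
    outer loop
      vertex 0.000 17.000 7.000
      vertex 7.000 17.000 7.000
      vertex 0.000 17.000 0.000
    endloop
  endfacet
  facet normal -1.0000 0.0000 0.0000
    outer loop
      vertex 0.000 17.000 7.000
      vertex 0.000 17.000 0.000
      vertex 0.000 0.000 0.000
    endloop
  endfacet
  facet normal -1.0000 0.0000 0.0000
    outer loop
      vertex 0.000 0.000 7.000
      vertex 0.000 17.000 7.000
      vertex 0.000 0.000 0.000
    endloop
  endfacet
  facet normal 1.0000 0.0000 0.0000
    outer loop
      vertex 7.000 0.000 0.000
      vertex 7.000 17.000 0.000
      vertex 7.000 17.000 7.000
    endloop
  endfacet
  facet normal 1.0000 0.0000 0.0000
    outer loop
      vertex 7.000 0.000 0.000
      vertex 7.000 17.000 7.000
      vertex 7.000 0.000 7.000
    endloop
  endfacet
endsolid part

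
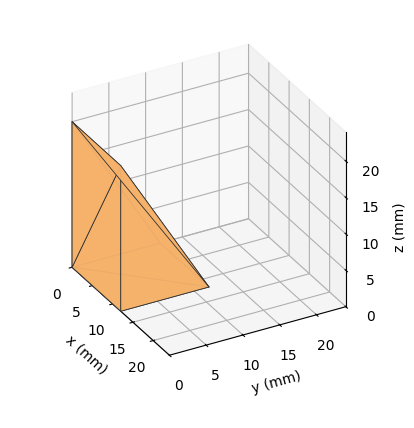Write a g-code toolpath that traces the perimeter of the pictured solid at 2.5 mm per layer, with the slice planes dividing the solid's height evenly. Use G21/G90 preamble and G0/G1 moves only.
Reading the render: the shape is a wedge (ramp): 12 × 12 mm base, rising to 20 mm along the y=0 edge and sloping linearly to z=0 at y=12 (dimensions read to the nearest mm from the axis ticks). For the g-code, the solid's height is divided into equal slices at the stated Δz and each level perimeter traced with G1 moves after a G0 lift.

; perimeter-only toolpath
G21 ; units = mm
G90 ; absolute positioning
G28 ; home
; layer 1
G0 Z2.5
G0 X0.0 Y0.0
G1 X12.0 Y0.0
G1 X12.0 Y10.5
G1 X0.0 Y10.5
G1 X0.0 Y0.0
; layer 2
G0 Z5.0
G0 X0.0 Y0.0
G1 X12.0 Y0.0
G1 X12.0 Y9.0
G1 X0.0 Y9.0
G1 X0.0 Y0.0
; layer 3
G0 Z7.5
G0 X0.0 Y0.0
G1 X12.0 Y0.0
G1 X12.0 Y7.5
G1 X0.0 Y7.5
G1 X0.0 Y0.0
; layer 4
G0 Z10.0
G0 X0.0 Y0.0
G1 X12.0 Y0.0
G1 X12.0 Y6.0
G1 X0.0 Y6.0
G1 X0.0 Y0.0
; layer 5
G0 Z12.5
G0 X0.0 Y0.0
G1 X12.0 Y0.0
G1 X12.0 Y4.5
G1 X0.0 Y4.5
G1 X0.0 Y0.0
; layer 6
G0 Z15.0
G0 X0.0 Y0.0
G1 X12.0 Y0.0
G1 X12.0 Y3.0
G1 X0.0 Y3.0
G1 X0.0 Y0.0
; layer 7
G0 Z17.5
G0 X0.0 Y0.0
G1 X12.0 Y0.0
G1 X12.0 Y1.5
G1 X0.0 Y1.5
G1 X0.0 Y0.0
M2 ; end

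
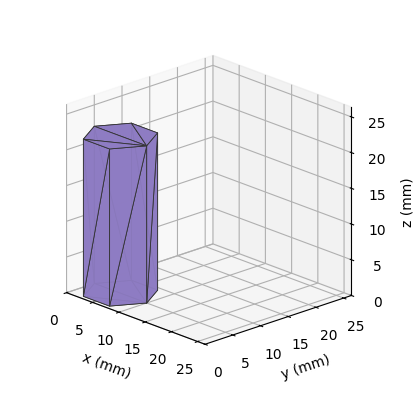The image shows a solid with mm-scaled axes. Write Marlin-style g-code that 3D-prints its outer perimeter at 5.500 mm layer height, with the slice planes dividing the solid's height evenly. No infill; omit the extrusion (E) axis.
Reading the render: the shape is a regular 6-sided prism (a cylinder approximated with 6 flat sides), circumscribed radius ≈ 5 mm, height ≈ 22 mm (dimensions read to the nearest mm from the axis ticks). For the g-code, the solid's height is divided into equal slices at the stated Δz and each level perimeter traced with G1 moves after a G0 lift.

; perimeter-only toolpath
G21 ; units = mm
G90 ; absolute positioning
G28 ; home
; layer 1
G0 Z5.500
G0 X10.000 Y5.000
G1 X7.500 Y9.330
G1 X2.500 Y9.330
G1 X0.000 Y5.000
G1 X2.500 Y0.670
G1 X7.500 Y0.670
G1 X10.000 Y5.000
; layer 2
G0 Z11.000
G0 X10.000 Y5.000
G1 X7.500 Y9.330
G1 X2.500 Y9.330
G1 X0.000 Y5.000
G1 X2.500 Y0.670
G1 X7.500 Y0.670
G1 X10.000 Y5.000
; layer 3
G0 Z16.500
G0 X10.000 Y5.000
G1 X7.500 Y9.330
G1 X2.500 Y9.330
G1 X0.000 Y5.000
G1 X2.500 Y0.670
G1 X7.500 Y0.670
G1 X10.000 Y5.000
; layer 4
G0 Z22.000
G0 X10.000 Y5.000
G1 X7.500 Y9.330
G1 X2.500 Y9.330
G1 X0.000 Y5.000
G1 X2.500 Y0.670
G1 X7.500 Y0.670
G1 X10.000 Y5.000
M2 ; end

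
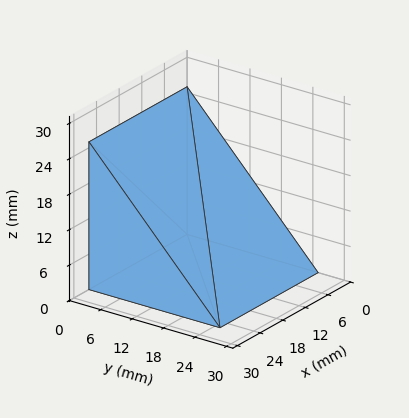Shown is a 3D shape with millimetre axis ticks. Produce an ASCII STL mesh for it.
Reading the render: the shape is a wedge (ramp): 26 × 25 mm base, rising to 25 mm along the y=0 edge and sloping linearly to z=0 at y=25 (dimensions read to the nearest mm from the axis ticks). For the STL, each face is triangulated and given an outward normal.

solid part
  facet normal 0.0000 0.0000 -1.0000
    outer loop
      vertex 26.00 25.00 0.00
      vertex 26.00 0.00 0.00
      vertex 0.00 0.00 0.00
    endloop
  endfacet
  facet normal 0.0000 0.0000 -1.0000
    outer loop
      vertex 0.00 25.00 0.00
      vertex 26.00 25.00 0.00
      vertex 0.00 0.00 0.00
    endloop
  endfacet
  facet normal 0.0000 -1.0000 0.0000
    outer loop
      vertex 0.00 0.00 0.00
      vertex 26.00 0.00 0.00
      vertex 26.00 0.00 25.00
    endloop
  endfacet
  facet normal 0.0000 -1.0000 0.0000
    outer loop
      vertex 0.00 0.00 0.00
      vertex 26.00 0.00 25.00
      vertex 0.00 0.00 25.00
    endloop
  endfacet
  facet normal 0.0000 0.7071 0.7071
    outer loop
      vertex 0.00 0.00 25.00
      vertex 26.00 0.00 25.00
      vertex 26.00 25.00 0.00
    endloop
  endfacet
  facet normal 0.0000 0.7071 0.7071
    outer loop
      vertex 0.00 0.00 25.00
      vertex 26.00 25.00 0.00
      vertex 0.00 25.00 0.00
    endloop
  endfacet
  facet normal -1.0000 0.0000 0.0000
    outer loop
      vertex 0.00 0.00 25.00
      vertex 0.00 25.00 0.00
      vertex 0.00 0.00 0.00
    endloop
  endfacet
  facet normal 1.0000 0.0000 0.0000
    outer loop
      vertex 26.00 0.00 0.00
      vertex 26.00 25.00 0.00
      vertex 26.00 0.00 25.00
    endloop
  endfacet
endsolid part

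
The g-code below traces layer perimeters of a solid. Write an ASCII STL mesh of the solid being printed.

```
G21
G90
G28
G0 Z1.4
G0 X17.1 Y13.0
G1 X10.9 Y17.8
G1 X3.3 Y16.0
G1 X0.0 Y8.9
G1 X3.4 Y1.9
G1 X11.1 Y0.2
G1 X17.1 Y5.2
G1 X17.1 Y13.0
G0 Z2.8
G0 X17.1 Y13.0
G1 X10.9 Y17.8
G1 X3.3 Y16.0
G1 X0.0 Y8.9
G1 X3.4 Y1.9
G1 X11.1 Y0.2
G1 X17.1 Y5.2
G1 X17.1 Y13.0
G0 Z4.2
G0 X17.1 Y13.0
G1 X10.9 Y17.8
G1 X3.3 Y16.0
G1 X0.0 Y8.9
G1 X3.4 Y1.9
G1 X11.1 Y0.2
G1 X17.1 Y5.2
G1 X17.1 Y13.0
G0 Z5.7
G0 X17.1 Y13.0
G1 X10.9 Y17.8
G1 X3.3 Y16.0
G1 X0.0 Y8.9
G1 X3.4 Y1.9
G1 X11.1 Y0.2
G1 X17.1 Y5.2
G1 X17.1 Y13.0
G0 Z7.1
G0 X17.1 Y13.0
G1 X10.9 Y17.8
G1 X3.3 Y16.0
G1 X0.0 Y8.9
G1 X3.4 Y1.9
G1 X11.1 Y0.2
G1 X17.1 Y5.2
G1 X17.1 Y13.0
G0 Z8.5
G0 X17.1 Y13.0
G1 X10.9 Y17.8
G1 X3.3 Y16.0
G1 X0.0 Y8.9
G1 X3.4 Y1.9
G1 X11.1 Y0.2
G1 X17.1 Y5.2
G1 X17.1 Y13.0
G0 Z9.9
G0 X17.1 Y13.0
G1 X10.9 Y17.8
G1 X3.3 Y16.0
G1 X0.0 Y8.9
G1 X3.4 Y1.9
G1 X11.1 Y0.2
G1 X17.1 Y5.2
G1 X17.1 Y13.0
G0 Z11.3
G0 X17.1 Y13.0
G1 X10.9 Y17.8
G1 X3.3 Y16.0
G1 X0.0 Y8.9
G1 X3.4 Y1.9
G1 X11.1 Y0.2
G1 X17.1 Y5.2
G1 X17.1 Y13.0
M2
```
solid part
  facet normal 0.0000 0.0000 -1.0000
    outer loop
      vertex 3.3 16.0 0.0
      vertex 10.9 17.8 0.0
      vertex 17.1 13.0 0.0
    endloop
  endfacet
  facet normal 0.0000 0.0000 -1.0000
    outer loop
      vertex 0.0 8.9 0.0
      vertex 3.3 16.0 0.0
      vertex 17.1 13.0 0.0
    endloop
  endfacet
  facet normal 0.0000 0.0000 -1.0000
    outer loop
      vertex 3.4 1.9 0.0
      vertex 0.0 8.9 0.0
      vertex 17.1 13.0 0.0
    endloop
  endfacet
  facet normal 0.0000 0.0000 -1.0000
    outer loop
      vertex 11.1 0.2 0.0
      vertex 3.4 1.9 0.0
      vertex 17.1 13.0 0.0
    endloop
  endfacet
  facet normal 0.0000 0.0000 -1.0000
    outer loop
      vertex 17.1 5.2 0.0
      vertex 11.1 0.2 0.0
      vertex 17.1 13.0 0.0
    endloop
  endfacet
  facet normal 0.0000 0.0000 1.0000
    outer loop
      vertex 17.1 13.0 11.3
      vertex 10.9 17.8 11.3
      vertex 3.3 16.0 11.3
    endloop
  endfacet
  facet normal 0.0000 0.0000 1.0000
    outer loop
      vertex 17.1 13.0 11.3
      vertex 3.3 16.0 11.3
      vertex 0.0 8.9 11.3
    endloop
  endfacet
  facet normal 0.0000 0.0000 1.0000
    outer loop
      vertex 17.1 13.0 11.3
      vertex 0.0 8.9 11.3
      vertex 3.4 1.9 11.3
    endloop
  endfacet
  facet normal 0.0000 0.0000 1.0000
    outer loop
      vertex 17.1 13.0 11.3
      vertex 3.4 1.9 11.3
      vertex 11.1 0.2 11.3
    endloop
  endfacet
  facet normal 0.0000 0.0000 1.0000
    outer loop
      vertex 17.1 13.0 11.3
      vertex 11.1 0.2 11.3
      vertex 17.1 5.2 11.3
    endloop
  endfacet
  facet normal 0.6122 0.7907 0.0000
    outer loop
      vertex 17.1 13.0 0.0
      vertex 10.9 17.8 0.0
      vertex 10.9 17.8 11.3
    endloop
  endfacet
  facet normal 0.6122 0.7907 0.0000
    outer loop
      vertex 17.1 13.0 0.0
      vertex 10.9 17.8 11.3
      vertex 17.1 13.0 11.3
    endloop
  endfacet
  facet normal -0.2305 0.9731 0.0000
    outer loop
      vertex 10.9 17.8 0.0
      vertex 3.3 16.0 0.0
      vertex 3.3 16.0 11.3
    endloop
  endfacet
  facet normal -0.2305 0.9731 0.0000
    outer loop
      vertex 10.9 17.8 0.0
      vertex 3.3 16.0 11.3
      vertex 10.9 17.8 11.3
    endloop
  endfacet
  facet normal -0.9068 0.4215 0.0000
    outer loop
      vertex 3.3 16.0 0.0
      vertex 0.0 8.9 0.0
      vertex 0.0 8.9 11.3
    endloop
  endfacet
  facet normal -0.9068 0.4215 0.0000
    outer loop
      vertex 3.3 16.0 0.0
      vertex 0.0 8.9 11.3
      vertex 3.3 16.0 11.3
    endloop
  endfacet
  facet normal -0.8995 -0.4369 0.0000
    outer loop
      vertex 0.0 8.9 0.0
      vertex 3.4 1.9 0.0
      vertex 3.4 1.9 11.3
    endloop
  endfacet
  facet normal -0.8995 -0.4369 0.0000
    outer loop
      vertex 0.0 8.9 0.0
      vertex 3.4 1.9 11.3
      vertex 0.0 8.9 11.3
    endloop
  endfacet
  facet normal -0.2156 -0.9765 0.0000
    outer loop
      vertex 3.4 1.9 0.0
      vertex 11.1 0.2 0.0
      vertex 11.1 0.2 11.3
    endloop
  endfacet
  facet normal -0.2156 -0.9765 0.0000
    outer loop
      vertex 3.4 1.9 0.0
      vertex 11.1 0.2 11.3
      vertex 3.4 1.9 11.3
    endloop
  endfacet
  facet normal 0.6402 -0.7682 0.0000
    outer loop
      vertex 11.1 0.2 0.0
      vertex 17.1 5.2 0.0
      vertex 17.1 5.2 11.3
    endloop
  endfacet
  facet normal 0.6402 -0.7682 0.0000
    outer loop
      vertex 11.1 0.2 0.0
      vertex 17.1 5.2 11.3
      vertex 11.1 0.2 11.3
    endloop
  endfacet
  facet normal 1.0000 0.0000 0.0000
    outer loop
      vertex 17.1 5.2 0.0
      vertex 17.1 13.0 0.0
      vertex 17.1 13.0 11.3
    endloop
  endfacet
  facet normal 1.0000 0.0000 0.0000
    outer loop
      vertex 17.1 5.2 0.0
      vertex 17.1 13.0 11.3
      vertex 17.1 5.2 11.3
    endloop
  endfacet
endsolid part

The G0 Z moves step by Δz≈1.4 mm. Every layer's G1 loop is the same polygon, so the solid is a straight extrusion of it from z=0 to z≈11.3. Closing with flat bottom and top caps and triangulating gives 24 facets — a regular 7-sided prism (a cylinder approximated with 7 flat sides), circumscribed radius ≈ 9 mm, height ≈ 11.3 mm.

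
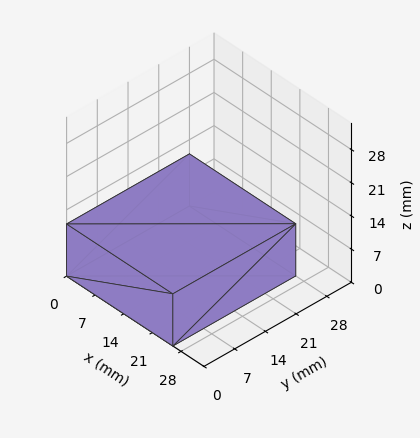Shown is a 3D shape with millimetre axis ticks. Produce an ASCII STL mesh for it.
Reading the render: the shape is a rectangular box, roughly 26 × 28 mm footprint and 11 mm tall (dimensions read to the nearest mm from the axis ticks). For the STL, each face is triangulated and given an outward normal.

solid part
  facet normal 0.0000 0.0000 -1.0000
    outer loop
      vertex 26.000 28.000 0.000
      vertex 26.000 0.000 0.000
      vertex 0.000 0.000 0.000
    endloop
  endfacet
  facet normal 0.0000 0.0000 -1.0000
    outer loop
      vertex 0.000 28.000 0.000
      vertex 26.000 28.000 0.000
      vertex 0.000 0.000 0.000
    endloop
  endfacet
  facet normal 0.0000 0.0000 1.0000
    outer loop
      vertex 0.000 0.000 11.000
      vertex 26.000 0.000 11.000
      vertex 26.000 28.000 11.000
    endloop
  endfacet
  facet normal 0.0000 0.0000 1.0000
    outer loop
      vertex 0.000 0.000 11.000
      vertex 26.000 28.000 11.000
      vertex 0.000 28.000 11.000
    endloop
  endfacet
  facet normal 0.0000 -1.0000 0.0000
    outer loop
      vertex 0.000 0.000 0.000
      vertex 26.000 0.000 0.000
      vertex 26.000 0.000 11.000
    endloop
  endfacet
  facet normal 0.0000 -1.0000 0.0000
    outer loop
      vertex 0.000 0.000 0.000
      vertex 26.000 0.000 11.000
      vertex 0.000 0.000 11.000
    endloop
  endfacet
  facet normal 0.0000 1.0000 0.0000
    outer loop
      vertex 26.000 28.000 11.000
      vertex 26.000 28.000 0.000
      vertex 0.000 28.000 0.000
    endloop
  endfacet
  facet normal 0.0000 1.0000 0.0000
    outer loop
      vertex 0.000 28.000 11.000
      vertex 26.000 28.000 11.000
      vertex 0.000 28.000 0.000
    endloop
  endfacet
  facet normal -1.0000 0.0000 0.0000
    outer loop
      vertex 0.000 28.000 11.000
      vertex 0.000 28.000 0.000
      vertex 0.000 0.000 0.000
    endloop
  endfacet
  facet normal -1.0000 0.0000 0.0000
    outer loop
      vertex 0.000 0.000 11.000
      vertex 0.000 28.000 11.000
      vertex 0.000 0.000 0.000
    endloop
  endfacet
  facet normal 1.0000 0.0000 0.0000
    outer loop
      vertex 26.000 0.000 0.000
      vertex 26.000 28.000 0.000
      vertex 26.000 28.000 11.000
    endloop
  endfacet
  facet normal 1.0000 0.0000 0.0000
    outer loop
      vertex 26.000 0.000 0.000
      vertex 26.000 28.000 11.000
      vertex 26.000 0.000 11.000
    endloop
  endfacet
endsolid part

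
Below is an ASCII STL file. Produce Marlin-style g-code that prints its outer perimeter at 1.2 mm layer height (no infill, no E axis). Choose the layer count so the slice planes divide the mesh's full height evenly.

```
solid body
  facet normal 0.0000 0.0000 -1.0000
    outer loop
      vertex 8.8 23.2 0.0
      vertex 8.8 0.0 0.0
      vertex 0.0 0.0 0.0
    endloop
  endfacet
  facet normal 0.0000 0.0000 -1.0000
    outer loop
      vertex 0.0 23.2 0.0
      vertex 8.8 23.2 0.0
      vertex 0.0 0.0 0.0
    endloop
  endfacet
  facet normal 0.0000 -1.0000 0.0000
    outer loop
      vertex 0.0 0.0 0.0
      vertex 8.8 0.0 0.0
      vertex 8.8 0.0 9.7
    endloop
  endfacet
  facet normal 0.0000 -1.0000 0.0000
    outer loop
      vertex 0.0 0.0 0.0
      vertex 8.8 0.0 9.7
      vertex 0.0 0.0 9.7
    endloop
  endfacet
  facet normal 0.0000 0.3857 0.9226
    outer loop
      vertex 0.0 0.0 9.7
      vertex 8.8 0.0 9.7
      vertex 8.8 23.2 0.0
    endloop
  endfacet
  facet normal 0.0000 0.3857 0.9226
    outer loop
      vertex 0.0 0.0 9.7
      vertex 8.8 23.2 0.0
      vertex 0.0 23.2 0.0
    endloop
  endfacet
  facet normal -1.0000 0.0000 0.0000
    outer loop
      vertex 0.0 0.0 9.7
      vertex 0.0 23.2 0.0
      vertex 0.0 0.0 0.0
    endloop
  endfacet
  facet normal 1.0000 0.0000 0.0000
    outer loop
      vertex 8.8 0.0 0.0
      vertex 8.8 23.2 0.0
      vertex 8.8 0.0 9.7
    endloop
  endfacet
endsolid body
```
; perimeter-only toolpath
G21 ; units = mm
G90 ; absolute positioning
G28 ; home
; layer 1
G0 Z1.2
G0 X0.0 Y0.0
G1 X8.8 Y0.0
G1 X8.8 Y20.3
G1 X0.0 Y20.3
G1 X0.0 Y0.0
; layer 2
G0 Z2.4
G0 X0.0 Y0.0
G1 X8.8 Y0.0
G1 X8.8 Y17.4
G1 X0.0 Y17.4
G1 X0.0 Y0.0
; layer 3
G0 Z3.6
G0 X0.0 Y0.0
G1 X8.8 Y0.0
G1 X8.8 Y14.5
G1 X0.0 Y14.5
G1 X0.0 Y0.0
; layer 4
G0 Z4.8
G0 X0.0 Y0.0
G1 X8.8 Y0.0
G1 X8.8 Y11.6
G1 X0.0 Y11.6
G1 X0.0 Y0.0
; layer 5
G0 Z6.1
G0 X0.0 Y0.0
G1 X8.8 Y0.0
G1 X8.8 Y8.7
G1 X0.0 Y8.7
G1 X0.0 Y0.0
; layer 6
G0 Z7.3
G0 X0.0 Y0.0
G1 X8.8 Y0.0
G1 X8.8 Y5.8
G1 X0.0 Y5.8
G1 X0.0 Y0.0
; layer 7
G0 Z8.5
G0 X0.0 Y0.0
G1 X8.8 Y0.0
G1 X8.8 Y2.9
G1 X0.0 Y2.9
G1 X0.0 Y0.0
M2 ; end

The solid is a wedge (ramp): 8.8 × 23.2 mm base, rising to 9.7 mm along the y=0 edge and sloping linearly to z=0 at y=23.2. Slicing at Δz = 1.2 mm — 8 equal slices spanning the solid's height, so layer i sits at z = i·h/8 — gives 7 non-empty perimeters. Each is a 4-segment closed polygon; G0 lifts to the layer z and rapids to the start vertex, then G1 traces the edges. The cross-section shrinks linearly with z (the slice at the apex is degenerate and omitted).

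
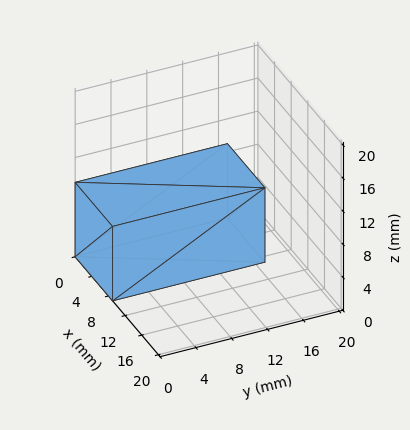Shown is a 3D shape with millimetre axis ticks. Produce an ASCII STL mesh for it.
Reading the render: the shape is a rectangular box, roughly 9 × 17 mm footprint and 9 mm tall (dimensions read to the nearest mm from the axis ticks). For the STL, each face is triangulated and given an outward normal.

solid part
  facet normal 0.0000 0.0000 -1.0000
    outer loop
      vertex 9.0 17.0 0.0
      vertex 9.0 0.0 0.0
      vertex 0.0 0.0 0.0
    endloop
  endfacet
  facet normal 0.0000 0.0000 -1.0000
    outer loop
      vertex 0.0 17.0 0.0
      vertex 9.0 17.0 0.0
      vertex 0.0 0.0 0.0
    endloop
  endfacet
  facet normal 0.0000 0.0000 1.0000
    outer loop
      vertex 0.0 0.0 9.0
      vertex 9.0 0.0 9.0
      vertex 9.0 17.0 9.0
    endloop
  endfacet
  facet normal 0.0000 0.0000 1.0000
    outer loop
      vertex 0.0 0.0 9.0
      vertex 9.0 17.0 9.0
      vertex 0.0 17.0 9.0
    endloop
  endfacet
  facet normal 0.0000 -1.0000 0.0000
    outer loop
      vertex 0.0 0.0 0.0
      vertex 9.0 0.0 0.0
      vertex 9.0 0.0 9.0
    endloop
  endfacet
  facet normal 0.0000 -1.0000 0.0000
    outer loop
      vertex 0.0 0.0 0.0
      vertex 9.0 0.0 9.0
      vertex 0.0 0.0 9.0
    endloop
  endfacet
  facet normal 0.0000 1.0000 0.0000
    outer loop
      vertex 9.0 17.0 9.0
      vertex 9.0 17.0 0.0
      vertex 0.0 17.0 0.0
    endloop
  endfacet
  facet normal 0.0000 1.0000 0.0000
    outer loop
      vertex 0.0 17.0 9.0
      vertex 9.0 17.0 9.0
      vertex 0.0 17.0 0.0
    endloop
  endfacet
  facet normal -1.0000 0.0000 0.0000
    outer loop
      vertex 0.0 17.0 9.0
      vertex 0.0 17.0 0.0
      vertex 0.0 0.0 0.0
    endloop
  endfacet
  facet normal -1.0000 0.0000 0.0000
    outer loop
      vertex 0.0 0.0 9.0
      vertex 0.0 17.0 9.0
      vertex 0.0 0.0 0.0
    endloop
  endfacet
  facet normal 1.0000 0.0000 0.0000
    outer loop
      vertex 9.0 0.0 0.0
      vertex 9.0 17.0 0.0
      vertex 9.0 17.0 9.0
    endloop
  endfacet
  facet normal 1.0000 0.0000 0.0000
    outer loop
      vertex 9.0 0.0 0.0
      vertex 9.0 17.0 9.0
      vertex 9.0 0.0 9.0
    endloop
  endfacet
endsolid part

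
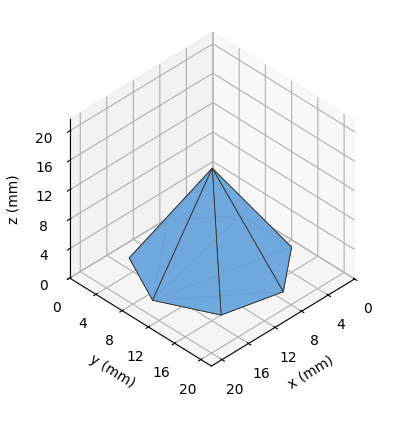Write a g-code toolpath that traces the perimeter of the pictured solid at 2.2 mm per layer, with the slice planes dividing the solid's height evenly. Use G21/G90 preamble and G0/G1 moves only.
Reading the render: the shape is a regular 7-sided pyramid, base circumscribed radius ≈ 9 mm, apex at z ≈ 13 mm (dimensions read to the nearest mm from the axis ticks). For the g-code, the solid's height is divided into equal slices at the stated Δz and each level perimeter traced with G1 moves after a G0 lift.

; perimeter-only toolpath
G21 ; units = mm
G90 ; absolute positioning
G28 ; home
; layer 1
G0 Z2.2
G0 X16.5 Y9.0
G1 X13.7 Y14.8
G1 X7.3 Y16.3
G1 X2.2 Y12.2
G1 X2.2 Y5.8
G1 X7.3 Y1.7
G1 X13.7 Y3.2
G1 X16.5 Y9.0
; layer 2
G0 Z4.3
G0 X15.0 Y9.0
G1 X12.7 Y13.7
G1 X7.7 Y14.9
G1 X3.6 Y11.6
G1 X3.6 Y6.4
G1 X7.7 Y3.1
G1 X12.7 Y4.3
G1 X15.0 Y9.0
; layer 3
G0 Z6.5
G0 X13.5 Y9.0
G1 X11.8 Y12.5
G1 X8.0 Y13.4
G1 X5.0 Y10.9
G1 X5.0 Y7.0
G1 X8.0 Y4.6
G1 X11.8 Y5.5
G1 X13.5 Y9.0
; layer 4
G0 Z8.7
G0 X12.0 Y9.0
G1 X10.9 Y11.3
G1 X8.3 Y11.9
G1 X6.3 Y10.3
G1 X6.3 Y7.7
G1 X8.3 Y6.1
G1 X10.9 Y6.7
G1 X12.0 Y9.0
; layer 5
G0 Z10.8
G0 X10.5 Y9.0
G1 X9.9 Y10.2
G1 X8.7 Y10.5
G1 X7.6 Y9.7
G1 X7.6 Y8.3
G1 X8.7 Y7.5
G1 X9.9 Y7.8
G1 X10.5 Y9.0
M2 ; end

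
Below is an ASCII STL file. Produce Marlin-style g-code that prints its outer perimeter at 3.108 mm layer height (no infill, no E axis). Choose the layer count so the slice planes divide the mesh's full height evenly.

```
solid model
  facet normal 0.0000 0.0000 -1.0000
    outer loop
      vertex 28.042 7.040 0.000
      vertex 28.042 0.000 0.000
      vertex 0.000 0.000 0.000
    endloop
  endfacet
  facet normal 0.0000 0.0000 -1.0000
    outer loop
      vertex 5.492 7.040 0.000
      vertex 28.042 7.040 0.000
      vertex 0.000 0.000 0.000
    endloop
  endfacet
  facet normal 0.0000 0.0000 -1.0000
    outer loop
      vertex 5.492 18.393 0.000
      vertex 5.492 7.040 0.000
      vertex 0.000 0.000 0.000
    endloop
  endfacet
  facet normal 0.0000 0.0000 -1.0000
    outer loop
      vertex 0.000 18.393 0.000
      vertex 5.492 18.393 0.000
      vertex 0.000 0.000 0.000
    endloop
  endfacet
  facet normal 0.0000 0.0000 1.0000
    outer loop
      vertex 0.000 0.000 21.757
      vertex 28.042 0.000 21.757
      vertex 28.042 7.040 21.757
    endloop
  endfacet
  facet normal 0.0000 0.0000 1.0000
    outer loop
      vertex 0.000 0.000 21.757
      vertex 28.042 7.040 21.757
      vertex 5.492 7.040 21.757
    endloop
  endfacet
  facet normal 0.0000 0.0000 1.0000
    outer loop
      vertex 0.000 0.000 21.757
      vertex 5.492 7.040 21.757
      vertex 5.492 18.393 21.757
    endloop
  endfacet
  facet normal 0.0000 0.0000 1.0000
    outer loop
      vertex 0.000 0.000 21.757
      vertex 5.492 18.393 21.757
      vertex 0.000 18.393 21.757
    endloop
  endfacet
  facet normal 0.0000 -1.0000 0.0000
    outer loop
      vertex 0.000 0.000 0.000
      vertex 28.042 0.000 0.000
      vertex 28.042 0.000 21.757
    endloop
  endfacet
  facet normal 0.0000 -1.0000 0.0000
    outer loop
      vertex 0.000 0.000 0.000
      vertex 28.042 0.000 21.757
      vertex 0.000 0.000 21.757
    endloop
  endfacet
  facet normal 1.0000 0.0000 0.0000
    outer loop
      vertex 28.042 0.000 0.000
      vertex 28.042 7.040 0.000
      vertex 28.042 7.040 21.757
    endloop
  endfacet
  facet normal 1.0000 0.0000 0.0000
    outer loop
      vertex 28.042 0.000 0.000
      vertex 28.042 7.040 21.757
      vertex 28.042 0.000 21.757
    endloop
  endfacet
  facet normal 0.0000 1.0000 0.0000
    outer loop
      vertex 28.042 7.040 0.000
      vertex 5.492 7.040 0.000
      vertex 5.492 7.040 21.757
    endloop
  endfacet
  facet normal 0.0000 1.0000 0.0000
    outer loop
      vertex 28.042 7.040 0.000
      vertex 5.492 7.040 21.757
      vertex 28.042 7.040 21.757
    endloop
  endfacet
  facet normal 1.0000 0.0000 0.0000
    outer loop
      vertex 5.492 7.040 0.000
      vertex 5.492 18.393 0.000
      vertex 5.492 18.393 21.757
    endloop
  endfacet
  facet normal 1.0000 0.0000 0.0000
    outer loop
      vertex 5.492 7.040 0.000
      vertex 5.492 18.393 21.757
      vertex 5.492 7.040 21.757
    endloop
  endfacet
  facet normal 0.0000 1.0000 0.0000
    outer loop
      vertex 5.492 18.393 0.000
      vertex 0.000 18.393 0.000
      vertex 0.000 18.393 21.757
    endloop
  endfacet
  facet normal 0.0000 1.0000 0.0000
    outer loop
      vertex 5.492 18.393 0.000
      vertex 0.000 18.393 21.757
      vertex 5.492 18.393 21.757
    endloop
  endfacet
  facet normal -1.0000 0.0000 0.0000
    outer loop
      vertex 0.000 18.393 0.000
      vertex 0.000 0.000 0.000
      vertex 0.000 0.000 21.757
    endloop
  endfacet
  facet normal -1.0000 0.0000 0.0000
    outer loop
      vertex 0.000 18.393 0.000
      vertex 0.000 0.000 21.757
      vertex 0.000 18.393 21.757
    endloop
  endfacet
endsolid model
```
; perimeter-only toolpath
G21 ; units = mm
G90 ; absolute positioning
G28 ; home
; layer 1
G0 Z3.108
G0 X0.000 Y0.000
G1 X28.042 Y0.000
G1 X28.042 Y7.040
G1 X5.492 Y7.040
G1 X5.492 Y18.393
G1 X0.000 Y18.393
G1 X0.000 Y0.000
; layer 2
G0 Z6.216
G0 X0.000 Y0.000
G1 X28.042 Y0.000
G1 X28.042 Y7.040
G1 X5.492 Y7.040
G1 X5.492 Y18.393
G1 X0.000 Y18.393
G1 X0.000 Y0.000
; layer 3
G0 Z9.324
G0 X0.000 Y0.000
G1 X28.042 Y0.000
G1 X28.042 Y7.040
G1 X5.492 Y7.040
G1 X5.492 Y18.393
G1 X0.000 Y18.393
G1 X0.000 Y0.000
; layer 4
G0 Z12.433
G0 X0.000 Y0.000
G1 X28.042 Y0.000
G1 X28.042 Y7.040
G1 X5.492 Y7.040
G1 X5.492 Y18.393
G1 X0.000 Y18.393
G1 X0.000 Y0.000
; layer 5
G0 Z15.541
G0 X0.000 Y0.000
G1 X28.042 Y0.000
G1 X28.042 Y7.040
G1 X5.492 Y7.040
G1 X5.492 Y18.393
G1 X0.000 Y18.393
G1 X0.000 Y0.000
; layer 6
G0 Z18.649
G0 X0.000 Y0.000
G1 X28.042 Y0.000
G1 X28.042 Y7.040
G1 X5.492 Y7.040
G1 X5.492 Y18.393
G1 X0.000 Y18.393
G1 X0.000 Y0.000
; layer 7
G0 Z21.757
G0 X0.000 Y0.000
G1 X28.042 Y0.000
G1 X28.042 Y7.040
G1 X5.492 Y7.040
G1 X5.492 Y18.393
G1 X0.000 Y18.393
G1 X0.000 Y0.000
M2 ; end

The solid is an L-shaped prism: outer 28 × 18.4 mm, arm thicknesses ≈ 7.04 mm (horizontal) and 5.49 mm (vertical), extruded 21.8 mm in z. Slicing at Δz = 3.108 mm — 7 equal slices spanning the solid's height, so layer i sits at z = i·h/7 — gives 7 non-empty perimeters. Each is a 6-segment closed polygon; G0 lifts to the layer z and rapids to the start vertex, then G1 traces the edges.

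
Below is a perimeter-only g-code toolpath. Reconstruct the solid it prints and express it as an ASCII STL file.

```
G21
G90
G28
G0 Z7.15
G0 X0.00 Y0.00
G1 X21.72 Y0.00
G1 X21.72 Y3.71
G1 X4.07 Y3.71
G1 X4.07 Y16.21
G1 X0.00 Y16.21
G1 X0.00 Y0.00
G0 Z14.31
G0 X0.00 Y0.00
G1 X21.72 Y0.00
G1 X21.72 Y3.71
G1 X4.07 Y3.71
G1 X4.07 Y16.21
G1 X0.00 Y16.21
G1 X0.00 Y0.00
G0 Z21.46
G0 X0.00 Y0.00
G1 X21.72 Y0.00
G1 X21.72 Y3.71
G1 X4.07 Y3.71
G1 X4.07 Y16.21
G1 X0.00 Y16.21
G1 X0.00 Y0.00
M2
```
solid part
  facet normal 0.0000 0.0000 -1.0000
    outer loop
      vertex 21.72 3.71 0.00
      vertex 21.72 0.00 0.00
      vertex 0.00 0.00 0.00
    endloop
  endfacet
  facet normal 0.0000 0.0000 -1.0000
    outer loop
      vertex 4.07 3.71 0.00
      vertex 21.72 3.71 0.00
      vertex 0.00 0.00 0.00
    endloop
  endfacet
  facet normal 0.0000 0.0000 -1.0000
    outer loop
      vertex 4.07 16.21 0.00
      vertex 4.07 3.71 0.00
      vertex 0.00 0.00 0.00
    endloop
  endfacet
  facet normal 0.0000 0.0000 -1.0000
    outer loop
      vertex 0.00 16.21 0.00
      vertex 4.07 16.21 0.00
      vertex 0.00 0.00 0.00
    endloop
  endfacet
  facet normal 0.0000 0.0000 1.0000
    outer loop
      vertex 0.00 0.00 21.46
      vertex 21.72 0.00 21.46
      vertex 21.72 3.71 21.46
    endloop
  endfacet
  facet normal 0.0000 0.0000 1.0000
    outer loop
      vertex 0.00 0.00 21.46
      vertex 21.72 3.71 21.46
      vertex 4.07 3.71 21.46
    endloop
  endfacet
  facet normal 0.0000 0.0000 1.0000
    outer loop
      vertex 0.00 0.00 21.46
      vertex 4.07 3.71 21.46
      vertex 4.07 16.21 21.46
    endloop
  endfacet
  facet normal 0.0000 0.0000 1.0000
    outer loop
      vertex 0.00 0.00 21.46
      vertex 4.07 16.21 21.46
      vertex 0.00 16.21 21.46
    endloop
  endfacet
  facet normal 0.0000 -1.0000 0.0000
    outer loop
      vertex 0.00 0.00 0.00
      vertex 21.72 0.00 0.00
      vertex 21.72 0.00 21.46
    endloop
  endfacet
  facet normal 0.0000 -1.0000 0.0000
    outer loop
      vertex 0.00 0.00 0.00
      vertex 21.72 0.00 21.46
      vertex 0.00 0.00 21.46
    endloop
  endfacet
  facet normal 1.0000 0.0000 0.0000
    outer loop
      vertex 21.72 0.00 0.00
      vertex 21.72 3.71 0.00
      vertex 21.72 3.71 21.46
    endloop
  endfacet
  facet normal 1.0000 0.0000 0.0000
    outer loop
      vertex 21.72 0.00 0.00
      vertex 21.72 3.71 21.46
      vertex 21.72 0.00 21.46
    endloop
  endfacet
  facet normal 0.0000 1.0000 0.0000
    outer loop
      vertex 21.72 3.71 0.00
      vertex 4.07 3.71 0.00
      vertex 4.07 3.71 21.46
    endloop
  endfacet
  facet normal 0.0000 1.0000 0.0000
    outer loop
      vertex 21.72 3.71 0.00
      vertex 4.07 3.71 21.46
      vertex 21.72 3.71 21.46
    endloop
  endfacet
  facet normal 1.0000 0.0000 0.0000
    outer loop
      vertex 4.07 3.71 0.00
      vertex 4.07 16.21 0.00
      vertex 4.07 16.21 21.46
    endloop
  endfacet
  facet normal 1.0000 0.0000 0.0000
    outer loop
      vertex 4.07 3.71 0.00
      vertex 4.07 16.21 21.46
      vertex 4.07 3.71 21.46
    endloop
  endfacet
  facet normal 0.0000 1.0000 0.0000
    outer loop
      vertex 4.07 16.21 0.00
      vertex 0.00 16.21 0.00
      vertex 0.00 16.21 21.46
    endloop
  endfacet
  facet normal 0.0000 1.0000 0.0000
    outer loop
      vertex 4.07 16.21 0.00
      vertex 0.00 16.21 21.46
      vertex 4.07 16.21 21.46
    endloop
  endfacet
  facet normal -1.0000 0.0000 0.0000
    outer loop
      vertex 0.00 16.21 0.00
      vertex 0.00 0.00 0.00
      vertex 0.00 0.00 21.46
    endloop
  endfacet
  facet normal -1.0000 0.0000 0.0000
    outer loop
      vertex 0.00 16.21 0.00
      vertex 0.00 0.00 21.46
      vertex 0.00 16.21 21.46
    endloop
  endfacet
endsolid part

The G0 Z moves step by Δz≈7.15 mm. Every layer's G1 loop is the same polygon, so the solid is a straight extrusion of it from z=0 to z≈21.5. Closing with flat bottom and top caps and triangulating gives 20 facets — an L-shaped prism: outer 21.7 × 16.2 mm, arm thicknesses ≈ 3.71 mm (horizontal) and 4.07 mm (vertical), extruded 21.5 mm in z.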